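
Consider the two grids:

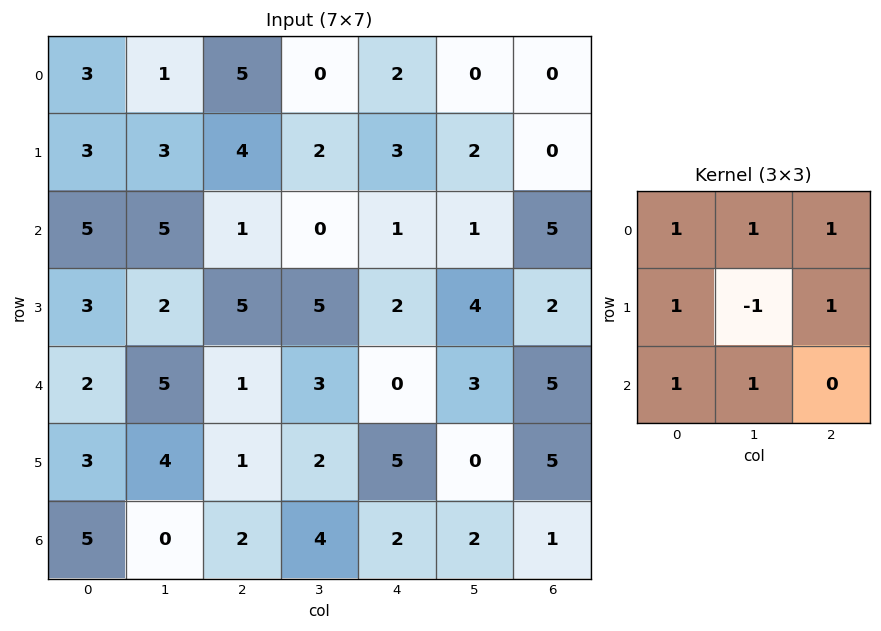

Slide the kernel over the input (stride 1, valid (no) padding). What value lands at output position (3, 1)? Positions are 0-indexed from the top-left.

The receptive field on the input at this output position is [2 5 5 / 5 1 3 / 4 1 2]. Elementwise product with the kernel and sum: 2·1 + 5·1 + 5·1 + 5·1 + 1·-1 + 3·1 + 4·1 + 1·1.

24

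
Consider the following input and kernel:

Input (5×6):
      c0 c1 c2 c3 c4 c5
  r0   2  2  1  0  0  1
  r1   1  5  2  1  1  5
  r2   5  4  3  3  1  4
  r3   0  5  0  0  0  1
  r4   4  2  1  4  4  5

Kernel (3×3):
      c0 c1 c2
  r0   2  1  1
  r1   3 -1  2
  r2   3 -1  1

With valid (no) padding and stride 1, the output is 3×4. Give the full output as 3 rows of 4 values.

Output[0,0]: The receptive field on the input at this output position is [2 2 1 / 1 5 2 / 5 4 3]. Elementwise product with the kernel and sum: 2·2 + 2·1 + 1·1 + 1·3 + 5·-1 + 2·2 + 5·3 + 4·-1 + 3·1.

23 32 16 25
21 43 14 25
23 38 13 26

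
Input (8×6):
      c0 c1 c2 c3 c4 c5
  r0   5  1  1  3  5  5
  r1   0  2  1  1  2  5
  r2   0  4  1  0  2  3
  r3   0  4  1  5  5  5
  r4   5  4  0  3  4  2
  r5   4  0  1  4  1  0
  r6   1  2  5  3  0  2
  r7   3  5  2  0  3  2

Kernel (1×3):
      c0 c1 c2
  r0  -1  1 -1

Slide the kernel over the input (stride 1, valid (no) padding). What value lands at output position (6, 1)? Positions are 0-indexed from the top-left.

The receptive field on the input at this output position is [2 5 3]. Elementwise product with the kernel and sum: 2·-1 + 5·1 + 3·-1.

0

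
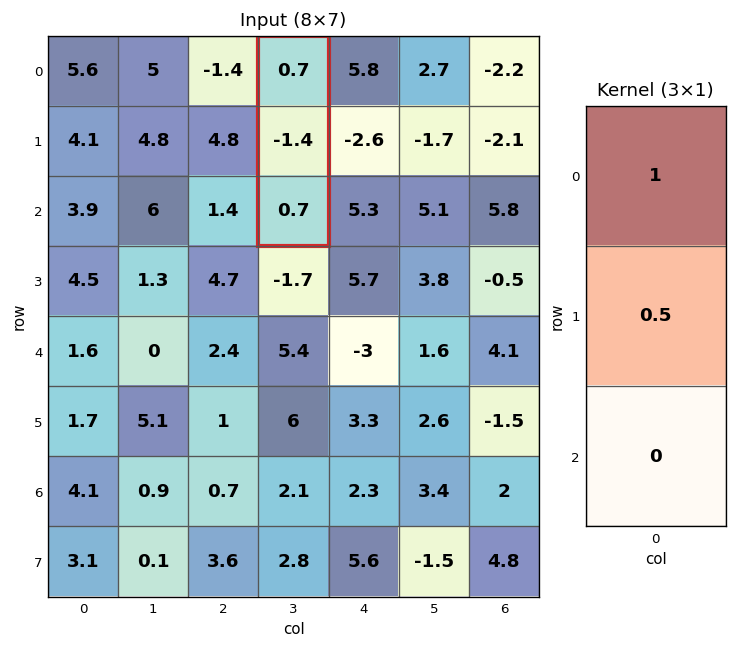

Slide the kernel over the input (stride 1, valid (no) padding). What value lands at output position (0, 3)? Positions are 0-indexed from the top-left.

The receptive field on the input at this output position is [0.7 / -1.4 / 0.7]. Elementwise product with the kernel and sum: 0.7·1 + -1.4·0.5.

0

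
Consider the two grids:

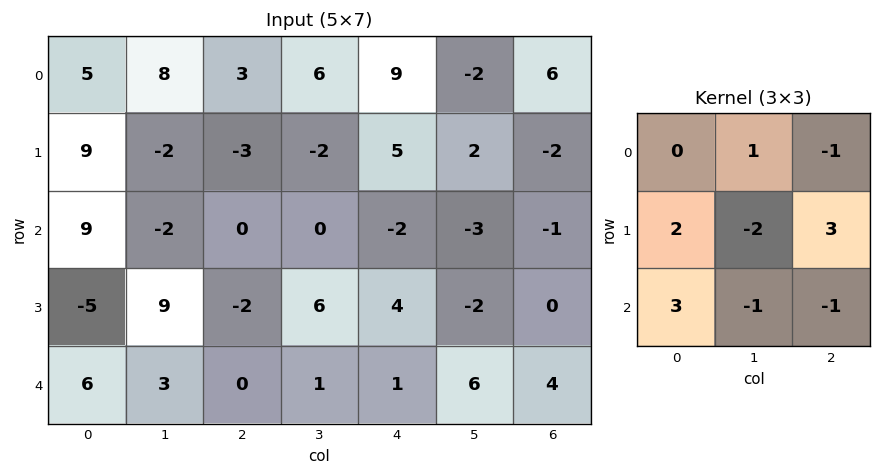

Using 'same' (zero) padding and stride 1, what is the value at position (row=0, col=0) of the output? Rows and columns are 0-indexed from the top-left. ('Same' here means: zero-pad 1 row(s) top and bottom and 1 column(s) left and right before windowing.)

7

The receptive field on the zero-padded input at this output position is [0 0 0 / 0 5 8 / 0 9 -2]. Elementwise product with the kernel and sum: 0·1 + 0·-1 + 0·2 + 5·-2 + 8·3 + 0·3 + 9·-1 + -2·-1.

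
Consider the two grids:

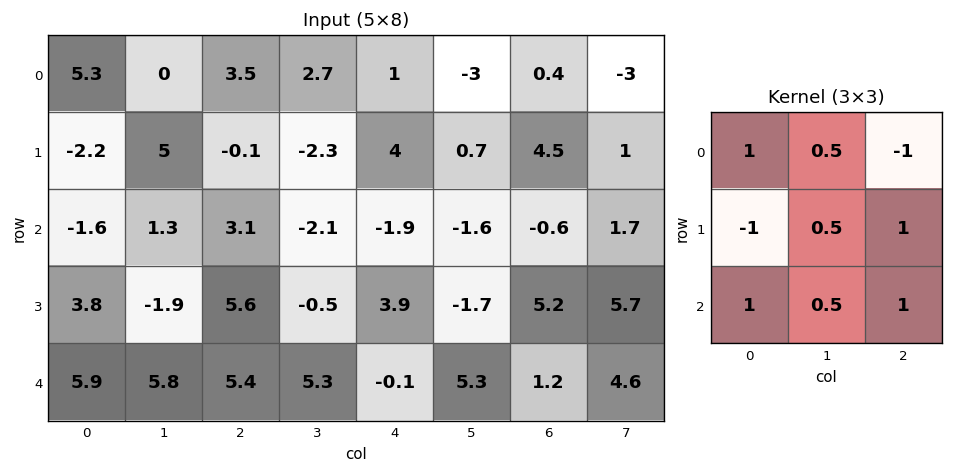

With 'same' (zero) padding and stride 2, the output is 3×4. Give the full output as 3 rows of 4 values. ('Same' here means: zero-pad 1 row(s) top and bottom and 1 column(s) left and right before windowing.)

6.55 7.1 -4.8 4.15
-5.6 5.8 -1.7 11.55
12.55 3.6 3.1 -4.9

Output[0,0]: The receptive field on the zero-padded input at this output position is [0 0 0 / 0 5.3 0 / 0 -2.2 5]. Elementwise product with the kernel and sum: 0·1 + 0·0.5 + 0·-1 + 0·-1 + 5.3·0.5 + 0·1 + 0·1 + -2.2·0.5 + 5·1.
Output[0,1]: The receptive field on the zero-padded input at this output position is [0 0 0 / 0 3.5 2.7 / 5 -0.1 -2.3]. Elementwise product with the kernel and sum: 0·1 + 0·0.5 + 0·-1 + 0·-1 + 3.5·0.5 + 2.7·1 + 5·1 + -0.1·0.5 + -2.3·1.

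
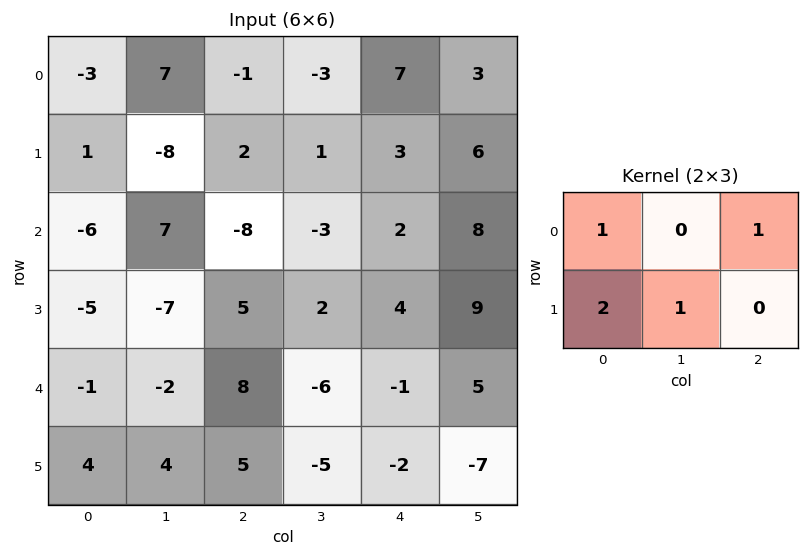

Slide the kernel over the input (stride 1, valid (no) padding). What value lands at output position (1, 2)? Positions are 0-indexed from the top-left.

The receptive field on the input at this output position is [2 1 3 / -8 -3 2]. Elementwise product with the kernel and sum: 2·1 + 3·1 + -8·2 + -3·1.

-14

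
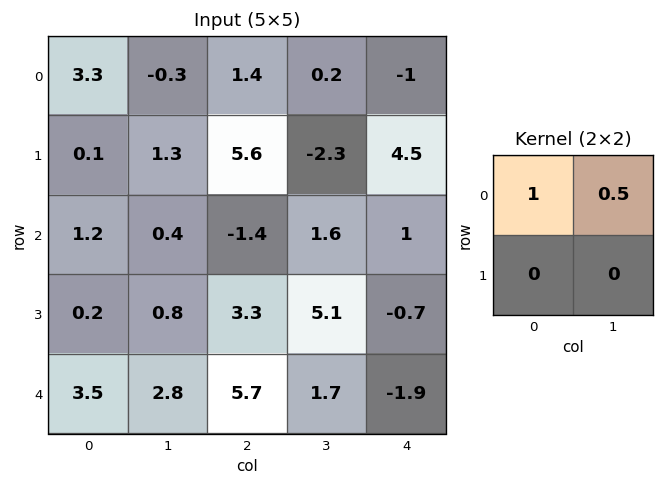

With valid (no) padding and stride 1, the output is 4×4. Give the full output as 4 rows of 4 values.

3.15 0.4 1.5 -0.3
0.75 4.1 4.45 -0.05
1.4 -0.3 -0.6 2.1
0.6 2.45 5.85 4.75

Output[0,0]: The receptive field on the input at this output position is [3.3 -0.3 / 0.1 1.3]. Elementwise product with the kernel and sum: 3.3·1 + -0.3·0.5.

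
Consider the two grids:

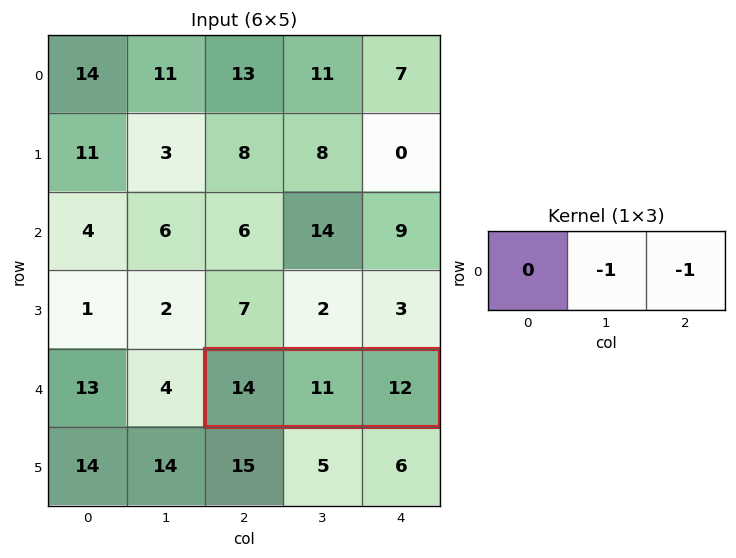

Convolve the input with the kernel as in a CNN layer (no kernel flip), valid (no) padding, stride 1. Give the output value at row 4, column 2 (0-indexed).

The receptive field on the input at this output position is [14 11 12]. Elementwise product with the kernel and sum: 11·-1 + 12·-1.

-23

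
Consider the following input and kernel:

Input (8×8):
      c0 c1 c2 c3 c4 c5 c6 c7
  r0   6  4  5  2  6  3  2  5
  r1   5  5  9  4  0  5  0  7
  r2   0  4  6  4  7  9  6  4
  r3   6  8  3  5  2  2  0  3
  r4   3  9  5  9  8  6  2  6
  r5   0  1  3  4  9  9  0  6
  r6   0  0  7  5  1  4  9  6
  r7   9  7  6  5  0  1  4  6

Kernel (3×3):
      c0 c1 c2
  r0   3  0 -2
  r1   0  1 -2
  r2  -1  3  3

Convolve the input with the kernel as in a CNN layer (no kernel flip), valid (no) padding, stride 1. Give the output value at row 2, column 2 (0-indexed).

The receptive field on the input at this output position is [6 4 7 / 3 5 2 / 5 9 8]. Elementwise product with the kernel and sum: 6·3 + 7·-2 + 5·1 + 2·-2 + 5·-1 + 9·3 + 8·3.

51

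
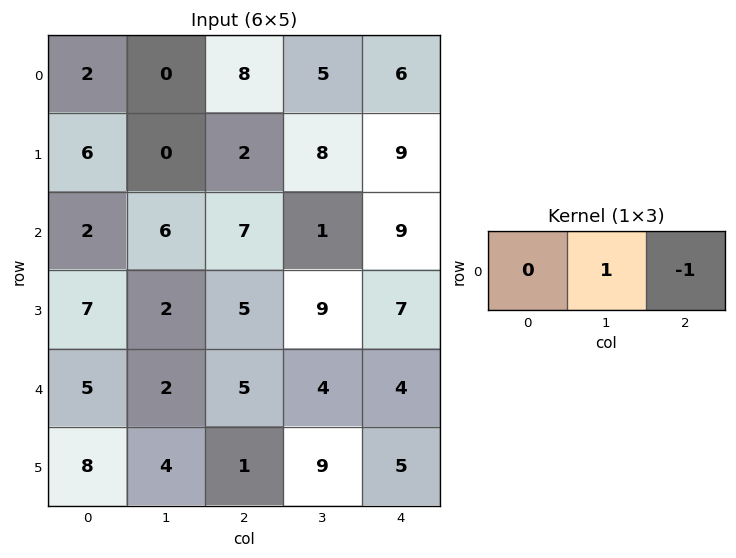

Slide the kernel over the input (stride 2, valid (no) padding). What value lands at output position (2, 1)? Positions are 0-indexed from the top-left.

The receptive field on the input at this output position is [5 4 4]. Elementwise product with the kernel and sum: 4·1 + 4·-1.

0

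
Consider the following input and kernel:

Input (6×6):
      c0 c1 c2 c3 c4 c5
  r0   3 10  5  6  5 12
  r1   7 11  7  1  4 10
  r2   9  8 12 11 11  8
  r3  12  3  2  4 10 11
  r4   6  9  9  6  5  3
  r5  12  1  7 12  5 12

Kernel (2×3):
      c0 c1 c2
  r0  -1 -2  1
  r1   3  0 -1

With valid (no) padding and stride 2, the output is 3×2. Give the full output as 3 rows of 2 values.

Output[0,0]: The receptive field on the input at this output position is [3 10 5 / 7 11 7]. Elementwise product with the kernel and sum: 3·-1 + 10·-2 + 5·1 + 7·3 + 7·-1.

-4 5
21 -27
14 0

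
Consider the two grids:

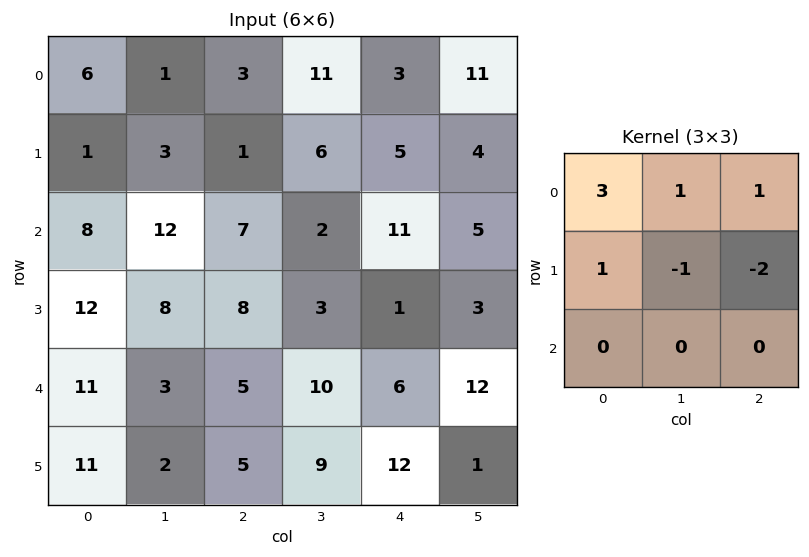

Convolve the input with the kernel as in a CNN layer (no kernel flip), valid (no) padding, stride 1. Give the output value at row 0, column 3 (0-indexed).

40

The receptive field on the input at this output position is [11 3 11 / 6 5 4 / 2 11 5]. Elementwise product with the kernel and sum: 11·3 + 3·1 + 11·1 + 6·1 + 5·-1 + 4·-2.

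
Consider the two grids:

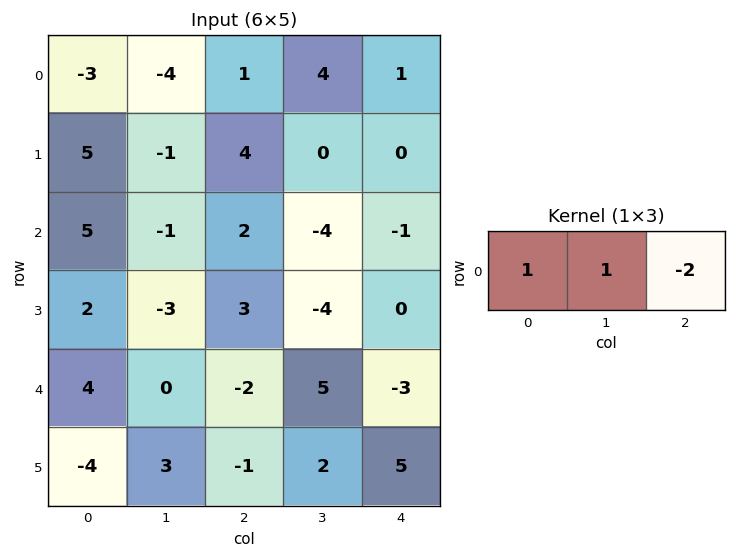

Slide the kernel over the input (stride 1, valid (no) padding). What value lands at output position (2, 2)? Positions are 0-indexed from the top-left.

The receptive field on the input at this output position is [2 -4 -1]. Elementwise product with the kernel and sum: 2·1 + -4·1 + -1·-2.

0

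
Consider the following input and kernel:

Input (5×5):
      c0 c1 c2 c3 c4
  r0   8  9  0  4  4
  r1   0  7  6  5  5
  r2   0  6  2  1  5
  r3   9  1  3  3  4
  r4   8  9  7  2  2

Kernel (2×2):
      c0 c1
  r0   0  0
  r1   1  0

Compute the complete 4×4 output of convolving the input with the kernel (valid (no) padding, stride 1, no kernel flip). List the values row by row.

Output[0,0]: The receptive field on the input at this output position is [8 9 / 0 7]. Elementwise product with the kernel and sum: 0·1.
Output[0,1]: The receptive field on the input at this output position is [9 0 / 7 6]. Elementwise product with the kernel and sum: 7·1.

0 7 6 5
0 6 2 1
9 1 3 3
8 9 7 2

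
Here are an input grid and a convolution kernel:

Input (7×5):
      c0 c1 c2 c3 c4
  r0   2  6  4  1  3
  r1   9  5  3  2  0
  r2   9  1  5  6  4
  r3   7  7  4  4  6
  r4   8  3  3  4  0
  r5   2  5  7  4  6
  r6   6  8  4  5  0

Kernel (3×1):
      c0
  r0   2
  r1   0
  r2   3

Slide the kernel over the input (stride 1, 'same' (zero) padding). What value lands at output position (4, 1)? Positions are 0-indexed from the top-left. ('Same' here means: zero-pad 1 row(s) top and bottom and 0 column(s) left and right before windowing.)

29

The receptive field on the zero-padded input at this output position is [7 / 3 / 5]. Elementwise product with the kernel and sum: 7·2 + 5·3.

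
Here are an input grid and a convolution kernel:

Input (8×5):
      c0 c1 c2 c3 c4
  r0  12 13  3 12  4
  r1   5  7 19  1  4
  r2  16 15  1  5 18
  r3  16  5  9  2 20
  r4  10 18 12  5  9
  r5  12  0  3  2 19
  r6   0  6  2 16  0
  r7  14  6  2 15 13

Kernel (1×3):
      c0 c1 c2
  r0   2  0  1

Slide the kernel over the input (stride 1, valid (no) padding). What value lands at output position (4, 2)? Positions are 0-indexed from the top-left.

The receptive field on the input at this output position is [12 5 9]. Elementwise product with the kernel and sum: 12·2 + 9·1.

33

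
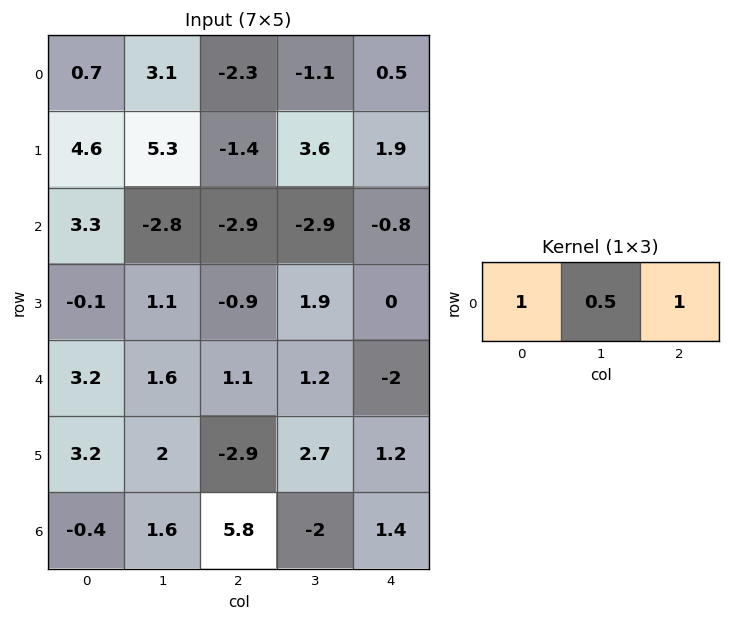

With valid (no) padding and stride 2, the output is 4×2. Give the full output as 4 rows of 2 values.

Output[0,0]: The receptive field on the input at this output position is [0.7 3.1 -2.3]. Elementwise product with the kernel and sum: 0.7·1 + 3.1·0.5 + -2.3·1.

-0.05 -2.35
-1 -5.15
5.1 -0.3
6.2 6.2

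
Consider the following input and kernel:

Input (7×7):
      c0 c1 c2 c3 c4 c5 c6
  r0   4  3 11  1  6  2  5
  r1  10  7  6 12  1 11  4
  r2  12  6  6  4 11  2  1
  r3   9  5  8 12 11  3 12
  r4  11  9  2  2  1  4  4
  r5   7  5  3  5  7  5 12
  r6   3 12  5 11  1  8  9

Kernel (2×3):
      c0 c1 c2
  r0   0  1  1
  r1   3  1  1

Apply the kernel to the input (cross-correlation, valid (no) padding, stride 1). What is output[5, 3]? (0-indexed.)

The receptive field on the input at this output position is [5 7 5 / 11 1 8]. Elementwise product with the kernel and sum: 7·1 + 5·1 + 11·3 + 1·1 + 8·1.

54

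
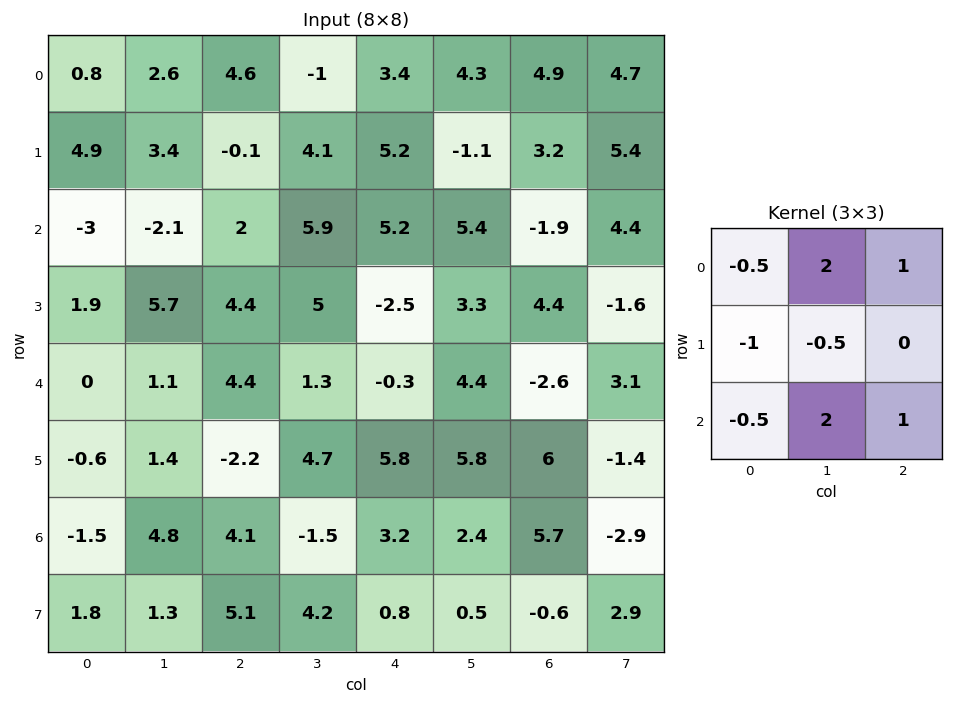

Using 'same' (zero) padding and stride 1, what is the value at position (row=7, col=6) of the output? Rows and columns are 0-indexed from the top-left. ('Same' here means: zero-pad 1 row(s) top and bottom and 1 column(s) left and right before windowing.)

7.1

The receptive field on the zero-padded input at this output position is [2.4 5.7 -2.9 / 0.5 -0.6 2.9 / 0 0 0]. Elementwise product with the kernel and sum: 2.4·-0.5 + 5.7·2 + -2.9·1 + 0.5·-1 + -0.6·-0.5 + 0·-0.5 + 0·2 + 0·1.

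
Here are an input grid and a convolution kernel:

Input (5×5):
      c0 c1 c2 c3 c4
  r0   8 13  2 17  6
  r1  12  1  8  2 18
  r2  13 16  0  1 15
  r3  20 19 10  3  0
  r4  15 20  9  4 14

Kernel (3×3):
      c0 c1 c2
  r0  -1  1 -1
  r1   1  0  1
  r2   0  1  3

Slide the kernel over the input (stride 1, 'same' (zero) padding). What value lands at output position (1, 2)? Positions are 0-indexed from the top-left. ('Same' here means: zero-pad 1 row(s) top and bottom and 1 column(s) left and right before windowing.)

The receptive field on the zero-padded input at this output position is [13 2 17 / 1 8 2 / 16 0 1]. Elementwise product with the kernel and sum: 13·-1 + 2·1 + 17·-1 + 1·1 + 2·1 + 0·1 + 1·3.

-22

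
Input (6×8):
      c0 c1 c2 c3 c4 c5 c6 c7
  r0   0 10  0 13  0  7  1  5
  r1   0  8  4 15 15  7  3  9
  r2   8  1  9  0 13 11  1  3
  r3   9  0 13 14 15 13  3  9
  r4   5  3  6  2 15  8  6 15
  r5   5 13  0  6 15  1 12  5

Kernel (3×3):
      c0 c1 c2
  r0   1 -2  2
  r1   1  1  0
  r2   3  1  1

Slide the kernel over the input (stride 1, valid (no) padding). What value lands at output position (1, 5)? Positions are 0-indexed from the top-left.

82

The receptive field on the input at this output position is [7 3 9 / 11 1 3 / 13 3 9]. Elementwise product with the kernel and sum: 7·1 + 3·-2 + 9·2 + 11·1 + 1·1 + 13·3 + 3·1 + 9·1.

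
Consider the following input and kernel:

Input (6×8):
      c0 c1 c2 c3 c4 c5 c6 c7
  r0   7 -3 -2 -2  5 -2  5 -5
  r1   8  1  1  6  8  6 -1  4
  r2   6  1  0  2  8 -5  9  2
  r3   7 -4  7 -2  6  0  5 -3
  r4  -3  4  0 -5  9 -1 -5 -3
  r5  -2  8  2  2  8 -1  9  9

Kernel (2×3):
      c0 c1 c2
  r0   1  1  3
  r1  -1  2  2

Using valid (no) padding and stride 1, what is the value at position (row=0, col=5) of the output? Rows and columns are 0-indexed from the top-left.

-12

The receptive field on the input at this output position is [-2 5 -5 / 6 -1 4]. Elementwise product with the kernel and sum: -2·1 + 5·1 + -5·3 + 6·-1 + -1·2 + 4·2.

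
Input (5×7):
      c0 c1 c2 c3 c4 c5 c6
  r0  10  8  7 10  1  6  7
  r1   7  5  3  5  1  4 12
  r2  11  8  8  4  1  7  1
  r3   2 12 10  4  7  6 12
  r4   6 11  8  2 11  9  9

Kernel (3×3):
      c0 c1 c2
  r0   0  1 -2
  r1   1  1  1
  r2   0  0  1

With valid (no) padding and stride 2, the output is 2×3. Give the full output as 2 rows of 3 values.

Output[0,0]: The receptive field on the input at this output position is [10 8 7 / 7 5 3 / 11 8 8]. Elementwise product with the kernel and sum: 8·1 + 7·-2 + 7·1 + 5·1 + 3·1 + 8·1.

17 18 10
24 34 39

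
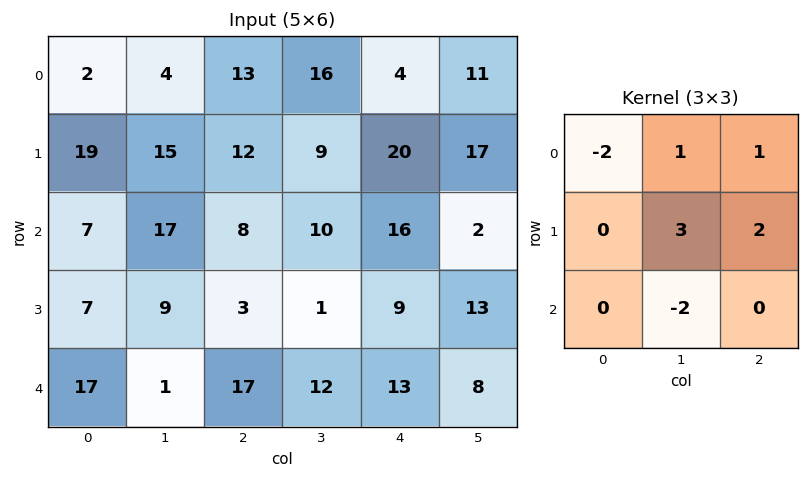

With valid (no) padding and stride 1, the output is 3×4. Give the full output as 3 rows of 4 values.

Output[0,0]: The receptive field on the input at this output position is [2 4 13 / 19 15 12 / 7 17 8]. Elementwise product with the kernel and sum: 2·-2 + 4·1 + 13·1 + 15·3 + 12·2 + 17·-2.

48 59 41 45
38 29 65 53
42 -39 7 25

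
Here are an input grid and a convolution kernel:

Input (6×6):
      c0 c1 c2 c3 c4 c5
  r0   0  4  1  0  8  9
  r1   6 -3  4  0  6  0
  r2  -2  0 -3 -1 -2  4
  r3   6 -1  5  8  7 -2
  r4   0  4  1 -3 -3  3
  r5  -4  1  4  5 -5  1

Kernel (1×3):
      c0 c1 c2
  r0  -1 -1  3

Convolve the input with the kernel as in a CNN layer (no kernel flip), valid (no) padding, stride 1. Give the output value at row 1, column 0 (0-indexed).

The receptive field on the input at this output position is [6 -3 4]. Elementwise product with the kernel and sum: 6·-1 + -3·-1 + 4·3.

9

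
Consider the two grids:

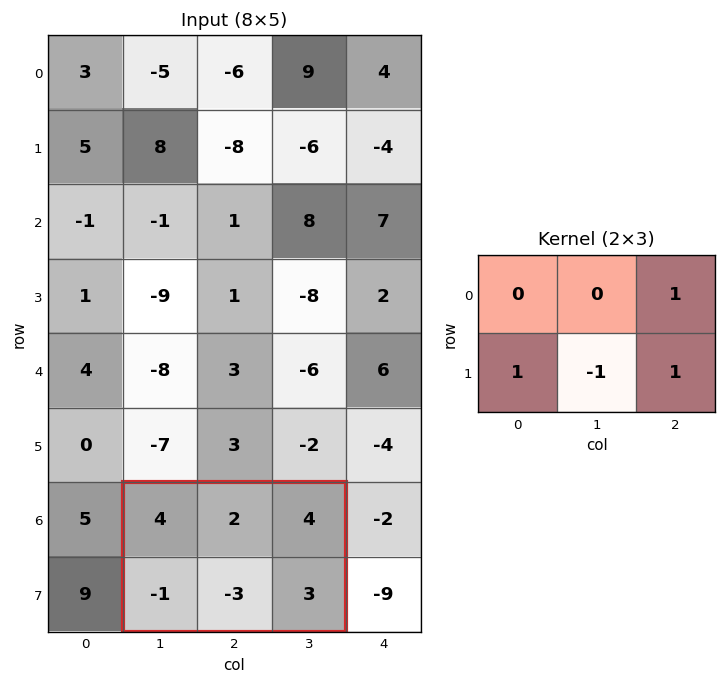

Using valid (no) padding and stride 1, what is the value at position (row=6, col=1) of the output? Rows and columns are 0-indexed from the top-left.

9

The receptive field on the input at this output position is [4 2 4 / -1 -3 3]. Elementwise product with the kernel and sum: 4·1 + -1·1 + -3·-1 + 3·1.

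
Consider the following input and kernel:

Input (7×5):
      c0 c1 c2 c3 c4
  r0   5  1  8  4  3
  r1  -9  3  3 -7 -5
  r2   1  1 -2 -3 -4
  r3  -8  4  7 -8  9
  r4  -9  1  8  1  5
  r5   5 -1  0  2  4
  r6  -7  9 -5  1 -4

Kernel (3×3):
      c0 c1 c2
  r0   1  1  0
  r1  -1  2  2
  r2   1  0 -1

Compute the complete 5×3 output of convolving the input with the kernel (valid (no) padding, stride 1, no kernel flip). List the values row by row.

30 2 -13
-24 7 -18
15 -7 -7
28 25 -1
-17 22 20

Output[0,0]: The receptive field on the input at this output position is [5 1 8 / -9 3 3 / 1 1 -2]. Elementwise product with the kernel and sum: 5·1 + 1·1 + -9·-1 + 3·2 + 3·2 + 1·1 + -2·-1.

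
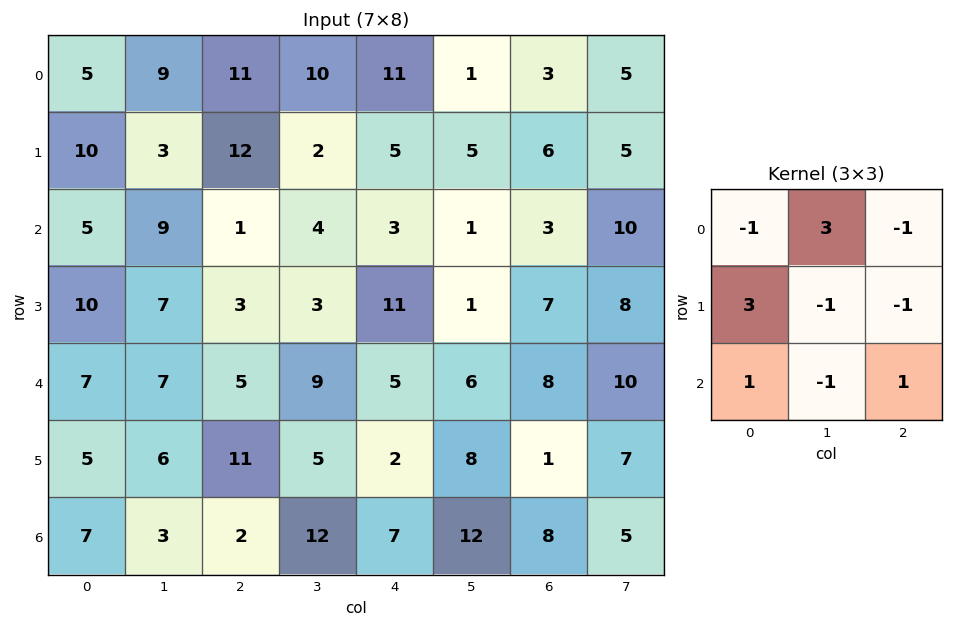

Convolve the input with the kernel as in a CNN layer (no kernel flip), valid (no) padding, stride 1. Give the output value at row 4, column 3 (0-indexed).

22

The receptive field on the input at this output position is [9 5 6 / 5 2 8 / 12 7 12]. Elementwise product with the kernel and sum: 9·-1 + 5·3 + 6·-1 + 5·3 + 2·-1 + 8·-1 + 12·1 + 7·-1 + 12·1.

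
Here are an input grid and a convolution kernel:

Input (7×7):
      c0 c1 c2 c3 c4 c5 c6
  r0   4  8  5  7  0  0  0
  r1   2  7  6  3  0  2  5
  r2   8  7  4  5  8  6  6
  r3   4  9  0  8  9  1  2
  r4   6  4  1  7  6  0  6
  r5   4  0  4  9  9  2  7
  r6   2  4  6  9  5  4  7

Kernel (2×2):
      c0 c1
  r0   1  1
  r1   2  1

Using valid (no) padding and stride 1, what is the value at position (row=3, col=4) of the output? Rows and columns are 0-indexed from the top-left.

22

The receptive field on the input at this output position is [9 1 / 6 0]. Elementwise product with the kernel and sum: 9·1 + 1·1 + 6·2 + 0·1.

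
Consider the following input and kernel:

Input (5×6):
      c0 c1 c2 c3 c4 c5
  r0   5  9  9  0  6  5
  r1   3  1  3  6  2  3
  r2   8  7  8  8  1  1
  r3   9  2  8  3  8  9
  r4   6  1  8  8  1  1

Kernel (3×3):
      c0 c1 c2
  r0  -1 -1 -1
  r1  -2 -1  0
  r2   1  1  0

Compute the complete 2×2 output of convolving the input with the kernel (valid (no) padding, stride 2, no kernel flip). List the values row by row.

-15 -11
-36 -20

Output[0,0]: The receptive field on the input at this output position is [5 9 9 / 3 1 3 / 8 7 8]. Elementwise product with the kernel and sum: 5·-1 + 9·-1 + 9·-1 + 3·-2 + 1·-1 + 8·1 + 7·1.
Output[0,1]: The receptive field on the input at this output position is [9 0 6 / 3 6 2 / 8 8 1]. Elementwise product with the kernel and sum: 9·-1 + 0·-1 + 6·-1 + 3·-2 + 6·-1 + 8·1 + 8·1.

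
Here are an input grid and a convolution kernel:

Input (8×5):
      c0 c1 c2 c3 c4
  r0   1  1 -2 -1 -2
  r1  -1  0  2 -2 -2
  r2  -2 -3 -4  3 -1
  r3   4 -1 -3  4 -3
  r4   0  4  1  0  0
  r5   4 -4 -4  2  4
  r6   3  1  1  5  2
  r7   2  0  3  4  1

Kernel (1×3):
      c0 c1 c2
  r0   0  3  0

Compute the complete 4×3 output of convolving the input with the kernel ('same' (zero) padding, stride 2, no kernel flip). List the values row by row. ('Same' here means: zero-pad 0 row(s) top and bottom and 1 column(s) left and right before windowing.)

3 -6 -6
-6 -12 -3
0 3 0
9 3 6

Output[0,0]: The receptive field on the zero-padded input at this output position is [0 1 1]. Elementwise product with the kernel and sum: 1·3.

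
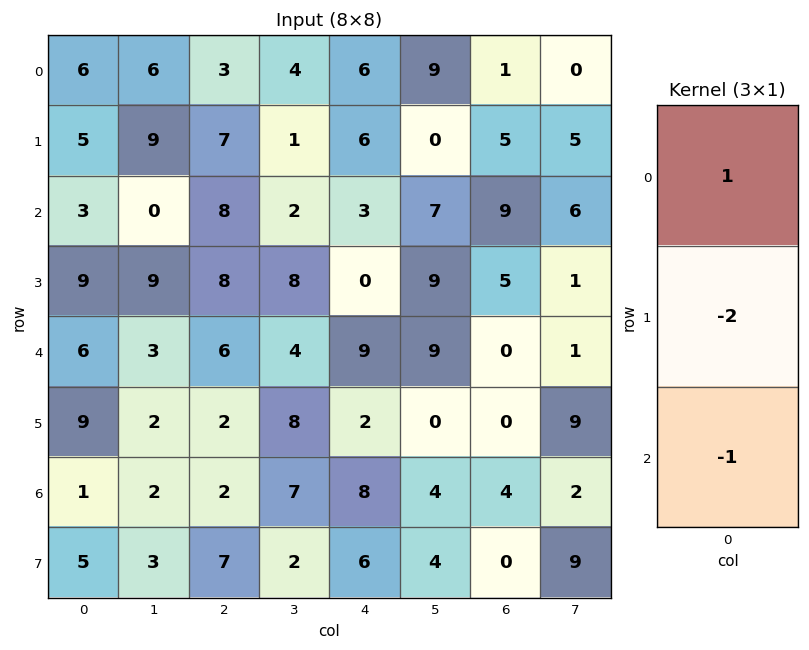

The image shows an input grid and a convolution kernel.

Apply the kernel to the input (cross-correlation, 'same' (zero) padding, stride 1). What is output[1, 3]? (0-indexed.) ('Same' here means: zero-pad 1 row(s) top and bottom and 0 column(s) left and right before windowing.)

The receptive field on the zero-padded input at this output position is [4 / 1 / 2]. Elementwise product with the kernel and sum: 4·1 + 1·-2 + 2·-1.

0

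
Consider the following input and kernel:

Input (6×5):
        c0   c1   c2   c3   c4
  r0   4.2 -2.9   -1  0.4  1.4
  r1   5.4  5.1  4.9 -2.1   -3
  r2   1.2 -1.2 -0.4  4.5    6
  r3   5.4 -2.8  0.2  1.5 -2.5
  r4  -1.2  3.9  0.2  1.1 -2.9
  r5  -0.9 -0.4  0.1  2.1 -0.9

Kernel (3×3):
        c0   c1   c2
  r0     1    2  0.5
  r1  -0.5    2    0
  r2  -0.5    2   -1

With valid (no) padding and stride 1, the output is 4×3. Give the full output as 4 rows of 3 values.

Output[0,0]: The receptive field on the input at this output position is [4.2 -2.9 -1 / 5.4 5.1 4.9 / 1.2 -1.2 -0.4]. Elementwise product with the kernel and sum: 4.2·1 + -2.9·2 + -1·0.5 + 5.4·-0.5 + 5.1·2 + 1.2·-0.5 + -1.2·2 + -0.4·-1.

2.8 -2.15 -2.95
6.55 13.95 13.8
-1.5 -0.6 19.5
7.85 -4.9 9.1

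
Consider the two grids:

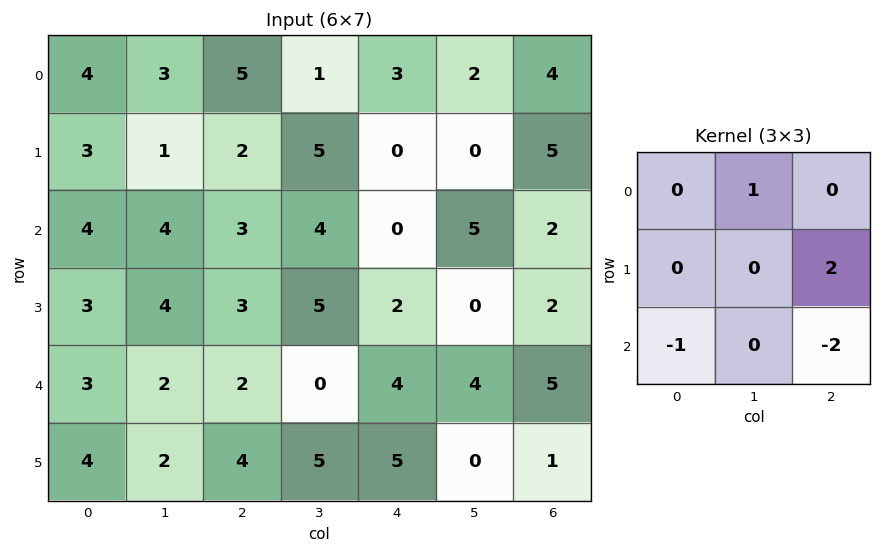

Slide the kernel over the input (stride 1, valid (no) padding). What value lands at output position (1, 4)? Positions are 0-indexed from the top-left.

The receptive field on the input at this output position is [0 0 5 / 0 5 2 / 2 0 2]. Elementwise product with the kernel and sum: 0·1 + 2·2 + 2·-1 + 2·-2.

-2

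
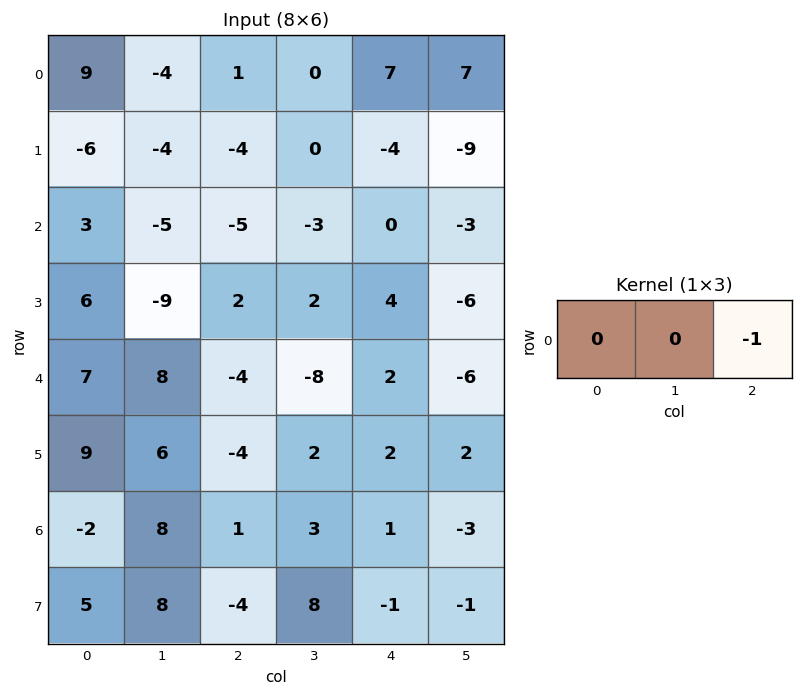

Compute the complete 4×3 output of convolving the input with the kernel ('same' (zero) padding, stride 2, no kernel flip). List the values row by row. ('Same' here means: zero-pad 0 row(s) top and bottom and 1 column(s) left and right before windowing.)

4 0 -7
5 3 3
-8 8 6
-8 -3 3

Output[0,0]: The receptive field on the zero-padded input at this output position is [0 9 -4]. Elementwise product with the kernel and sum: -4·-1.
Output[0,1]: The receptive field on the zero-padded input at this output position is [-4 1 0]. Elementwise product with the kernel and sum: 0·-1.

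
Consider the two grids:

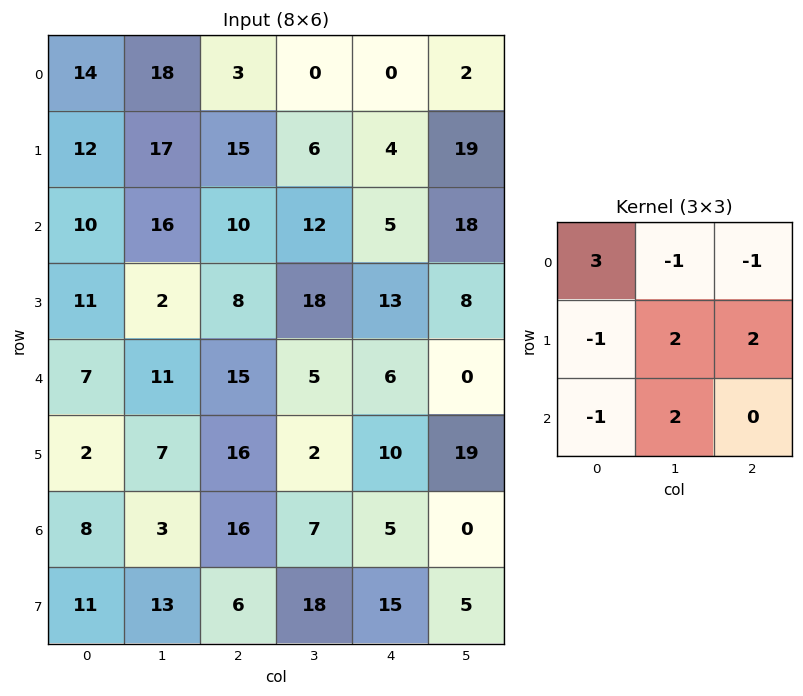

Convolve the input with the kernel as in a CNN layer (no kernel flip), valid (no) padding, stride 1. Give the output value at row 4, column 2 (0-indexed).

The receptive field on the input at this output position is [15 5 6 / 16 2 10 / 16 7 5]. Elementwise product with the kernel and sum: 15·3 + 5·-1 + 6·-1 + 16·-1 + 2·2 + 10·2 + 16·-1 + 7·2.

40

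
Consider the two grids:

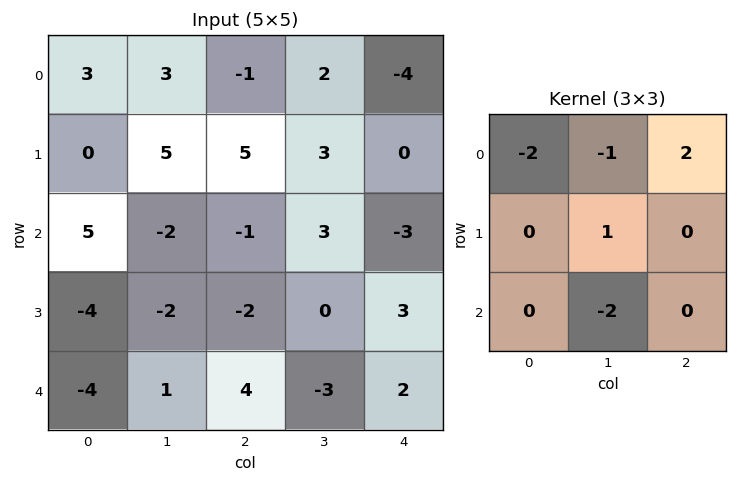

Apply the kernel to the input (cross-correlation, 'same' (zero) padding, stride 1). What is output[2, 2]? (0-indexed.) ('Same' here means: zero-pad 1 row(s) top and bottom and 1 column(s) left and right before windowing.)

-6

The receptive field on the zero-padded input at this output position is [5 5 3 / -2 -1 3 / -2 -2 0]. Elementwise product with the kernel and sum: 5·-2 + 5·-1 + 3·2 + -1·1 + -2·-2.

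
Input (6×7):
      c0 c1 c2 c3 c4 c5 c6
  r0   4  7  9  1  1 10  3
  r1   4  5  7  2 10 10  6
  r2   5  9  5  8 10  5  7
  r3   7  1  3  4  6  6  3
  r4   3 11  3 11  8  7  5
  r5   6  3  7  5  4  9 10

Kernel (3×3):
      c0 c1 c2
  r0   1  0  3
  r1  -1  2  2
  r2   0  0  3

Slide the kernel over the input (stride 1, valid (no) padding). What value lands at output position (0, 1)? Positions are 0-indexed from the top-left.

The receptive field on the input at this output position is [7 9 1 / 5 7 2 / 9 5 8]. Elementwise product with the kernel and sum: 7·1 + 1·3 + 5·-1 + 7·2 + 2·2 + 8·3.

47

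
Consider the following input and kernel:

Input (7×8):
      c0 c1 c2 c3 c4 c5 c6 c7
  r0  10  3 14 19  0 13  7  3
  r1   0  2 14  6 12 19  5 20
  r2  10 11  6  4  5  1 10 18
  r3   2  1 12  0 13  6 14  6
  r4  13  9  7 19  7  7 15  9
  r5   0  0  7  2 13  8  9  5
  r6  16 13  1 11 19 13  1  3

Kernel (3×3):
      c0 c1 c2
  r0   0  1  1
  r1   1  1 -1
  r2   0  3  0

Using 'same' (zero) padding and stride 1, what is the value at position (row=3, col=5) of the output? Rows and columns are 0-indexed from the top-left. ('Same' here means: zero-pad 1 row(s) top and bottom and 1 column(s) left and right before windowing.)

The receptive field on the zero-padded input at this output position is [5 1 10 / 13 6 14 / 7 7 15]. Elementwise product with the kernel and sum: 1·1 + 10·1 + 13·1 + 6·1 + 14·-1 + 7·3.

37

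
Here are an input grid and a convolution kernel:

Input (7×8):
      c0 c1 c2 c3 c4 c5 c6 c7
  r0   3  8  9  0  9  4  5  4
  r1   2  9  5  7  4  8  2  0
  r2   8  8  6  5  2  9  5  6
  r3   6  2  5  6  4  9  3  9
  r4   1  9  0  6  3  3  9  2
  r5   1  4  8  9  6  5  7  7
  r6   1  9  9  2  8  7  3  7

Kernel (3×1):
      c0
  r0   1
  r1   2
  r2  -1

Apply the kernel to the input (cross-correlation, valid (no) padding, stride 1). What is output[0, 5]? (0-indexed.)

11

The receptive field on the input at this output position is [4 / 8 / 9]. Elementwise product with the kernel and sum: 4·1 + 8·2 + 9·-1.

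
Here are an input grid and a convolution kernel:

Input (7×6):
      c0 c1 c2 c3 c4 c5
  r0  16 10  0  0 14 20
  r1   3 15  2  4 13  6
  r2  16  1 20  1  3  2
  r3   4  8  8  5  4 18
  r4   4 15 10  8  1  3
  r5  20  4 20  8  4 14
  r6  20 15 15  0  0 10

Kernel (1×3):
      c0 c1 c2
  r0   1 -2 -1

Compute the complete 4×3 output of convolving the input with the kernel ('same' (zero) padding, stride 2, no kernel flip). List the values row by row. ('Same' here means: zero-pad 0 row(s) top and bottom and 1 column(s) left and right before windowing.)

Output[0,0]: The receptive field on the zero-padded input at this output position is [0 16 10]. Elementwise product with the kernel and sum: 0·1 + 16·-2 + 10·-1.

-42 10 -48
-33 -40 -7
-23 -13 3
-55 -15 -10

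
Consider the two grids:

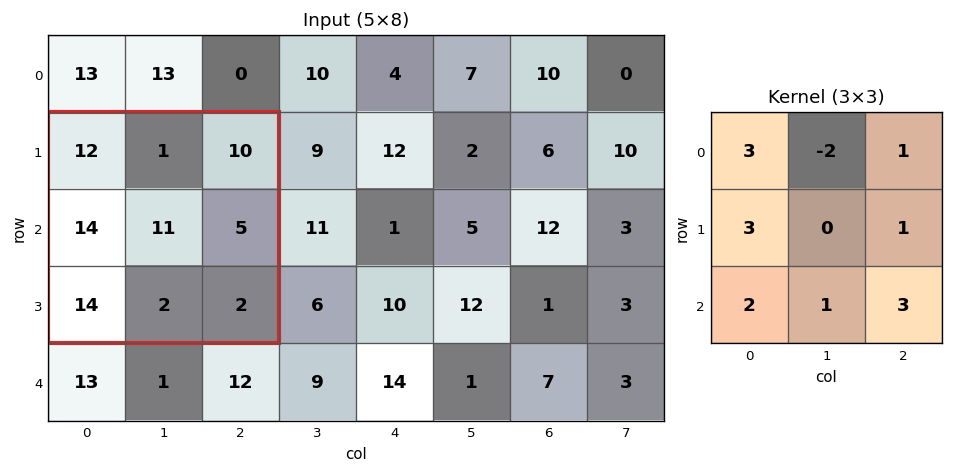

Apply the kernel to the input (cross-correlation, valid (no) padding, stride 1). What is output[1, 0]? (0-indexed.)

The receptive field on the input at this output position is [12 1 10 / 14 11 5 / 14 2 2]. Elementwise product with the kernel and sum: 12·3 + 1·-2 + 10·1 + 14·3 + 5·1 + 14·2 + 2·1 + 2·3.

127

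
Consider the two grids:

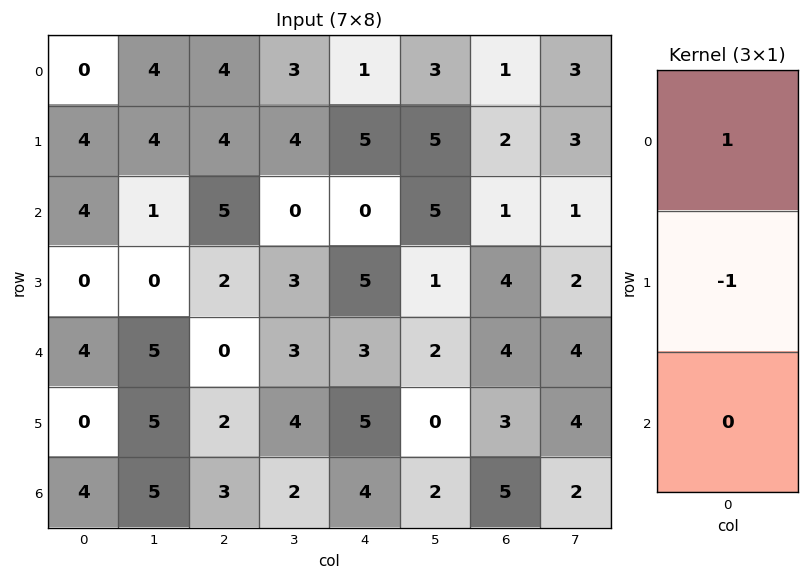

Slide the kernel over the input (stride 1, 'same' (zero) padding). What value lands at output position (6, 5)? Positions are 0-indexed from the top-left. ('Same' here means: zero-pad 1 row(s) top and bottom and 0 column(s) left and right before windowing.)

-2

The receptive field on the zero-padded input at this output position is [0 / 2 / 0]. Elementwise product with the kernel and sum: 0·1 + 2·-1.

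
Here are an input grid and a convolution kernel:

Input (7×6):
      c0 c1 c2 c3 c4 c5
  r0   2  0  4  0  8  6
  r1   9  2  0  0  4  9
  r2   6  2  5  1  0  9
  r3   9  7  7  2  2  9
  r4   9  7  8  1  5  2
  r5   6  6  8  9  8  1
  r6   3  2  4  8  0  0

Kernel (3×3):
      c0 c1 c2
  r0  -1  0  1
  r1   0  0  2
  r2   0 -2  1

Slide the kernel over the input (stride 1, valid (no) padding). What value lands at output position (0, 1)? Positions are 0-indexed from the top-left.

The receptive field on the input at this output position is [0 4 0 / 2 0 0 / 2 5 1]. Elementwise product with the kernel and sum: 0·-1 + 0·1 + 0·2 + 5·-2 + 1·1.

-9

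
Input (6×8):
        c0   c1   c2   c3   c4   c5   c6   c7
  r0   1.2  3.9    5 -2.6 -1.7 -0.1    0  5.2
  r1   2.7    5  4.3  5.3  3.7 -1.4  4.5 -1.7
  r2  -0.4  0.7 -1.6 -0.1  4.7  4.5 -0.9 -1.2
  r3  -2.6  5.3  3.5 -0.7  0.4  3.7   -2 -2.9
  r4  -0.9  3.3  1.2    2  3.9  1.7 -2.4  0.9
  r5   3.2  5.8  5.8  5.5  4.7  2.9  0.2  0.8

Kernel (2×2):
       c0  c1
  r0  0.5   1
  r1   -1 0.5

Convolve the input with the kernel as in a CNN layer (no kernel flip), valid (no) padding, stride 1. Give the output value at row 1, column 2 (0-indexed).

9

The receptive field on the input at this output position is [4.3 5.3 / -1.6 -0.1]. Elementwise product with the kernel and sum: 4.3·0.5 + 5.3·1 + -1.6·-1 + -0.1·0.5.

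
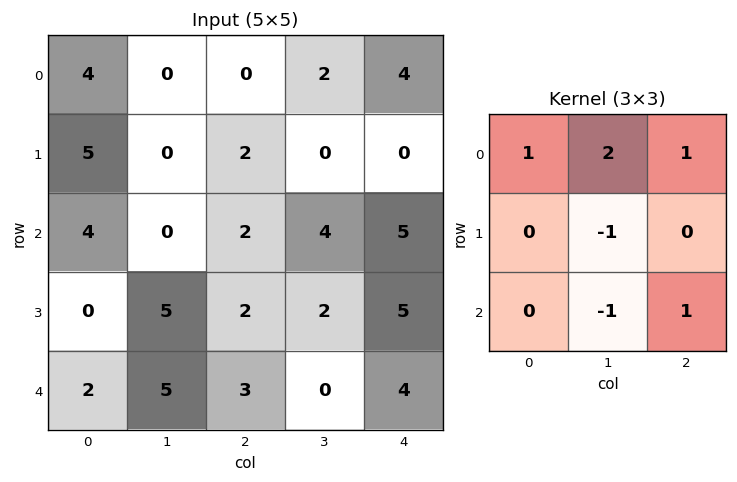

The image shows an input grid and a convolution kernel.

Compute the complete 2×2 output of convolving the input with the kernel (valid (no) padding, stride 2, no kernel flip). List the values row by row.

6 9
-1 17

Output[0,0]: The receptive field on the input at this output position is [4 0 0 / 5 0 2 / 4 0 2]. Elementwise product with the kernel and sum: 4·1 + 0·2 + 0·1 + 0·-1 + 0·-1 + 2·1.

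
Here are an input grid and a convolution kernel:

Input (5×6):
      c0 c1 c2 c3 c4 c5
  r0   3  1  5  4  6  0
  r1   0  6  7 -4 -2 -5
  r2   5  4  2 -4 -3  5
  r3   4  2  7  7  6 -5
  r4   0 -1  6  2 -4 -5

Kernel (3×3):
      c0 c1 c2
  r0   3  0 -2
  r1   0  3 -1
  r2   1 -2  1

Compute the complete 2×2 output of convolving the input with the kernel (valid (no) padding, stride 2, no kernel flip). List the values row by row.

Output[0,0]: The receptive field on the input at this output position is [3 1 5 / 0 6 7 / 5 4 2]. Elementwise product with the kernel and sum: 3·3 + 5·-2 + 6·3 + 7·-1 + 5·1 + 4·-2 + 2·1.
Output[0,1]: The receptive field on the input at this output position is [5 4 6 / 7 -4 -2 / 2 -4 -3]. Elementwise product with the kernel and sum: 5·3 + 6·-2 + -4·3 + -2·-1 + 2·1 + -4·-2 + -3·1.

9 0
18 25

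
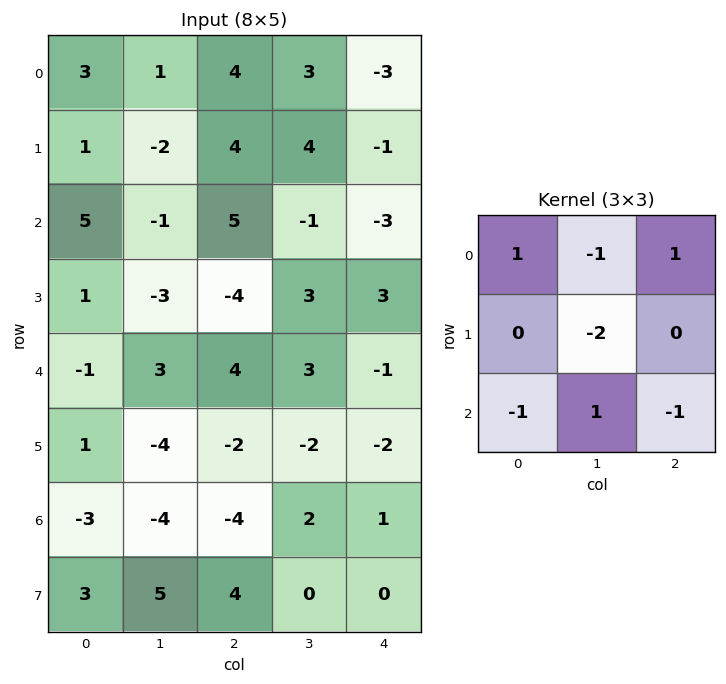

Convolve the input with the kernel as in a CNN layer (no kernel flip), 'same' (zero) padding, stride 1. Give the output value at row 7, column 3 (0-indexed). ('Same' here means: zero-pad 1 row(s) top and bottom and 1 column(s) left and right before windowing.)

-5

The receptive field on the zero-padded input at this output position is [-4 2 1 / 4 0 0 / 0 0 0]. Elementwise product with the kernel and sum: -4·1 + 2·-1 + 1·1 + 0·-2 + 0·-1 + 0·1 + 0·-1.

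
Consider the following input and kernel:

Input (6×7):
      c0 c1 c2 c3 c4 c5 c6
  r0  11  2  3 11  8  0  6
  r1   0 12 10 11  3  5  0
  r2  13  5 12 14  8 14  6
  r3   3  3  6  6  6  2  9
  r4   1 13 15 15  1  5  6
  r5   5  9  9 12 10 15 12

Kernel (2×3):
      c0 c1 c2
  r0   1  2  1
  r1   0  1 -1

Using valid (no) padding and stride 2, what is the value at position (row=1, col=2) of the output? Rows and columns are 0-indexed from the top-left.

35

The receptive field on the input at this output position is [8 14 6 / 6 2 9]. Elementwise product with the kernel and sum: 8·1 + 14·2 + 6·1 + 2·1 + 9·-1.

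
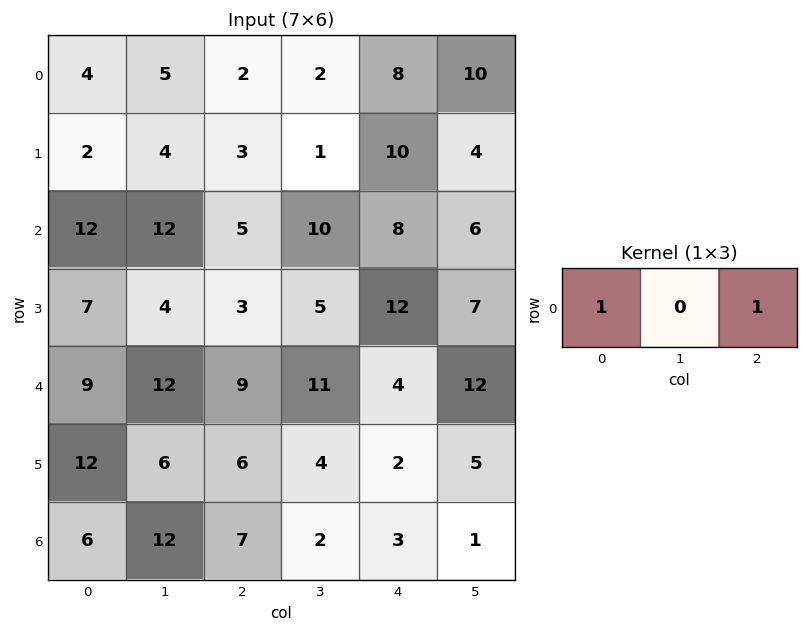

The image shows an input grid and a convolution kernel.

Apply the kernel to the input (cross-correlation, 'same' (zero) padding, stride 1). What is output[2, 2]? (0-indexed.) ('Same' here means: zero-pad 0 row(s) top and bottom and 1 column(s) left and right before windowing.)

22

The receptive field on the zero-padded input at this output position is [12 5 10]. Elementwise product with the kernel and sum: 12·1 + 10·1.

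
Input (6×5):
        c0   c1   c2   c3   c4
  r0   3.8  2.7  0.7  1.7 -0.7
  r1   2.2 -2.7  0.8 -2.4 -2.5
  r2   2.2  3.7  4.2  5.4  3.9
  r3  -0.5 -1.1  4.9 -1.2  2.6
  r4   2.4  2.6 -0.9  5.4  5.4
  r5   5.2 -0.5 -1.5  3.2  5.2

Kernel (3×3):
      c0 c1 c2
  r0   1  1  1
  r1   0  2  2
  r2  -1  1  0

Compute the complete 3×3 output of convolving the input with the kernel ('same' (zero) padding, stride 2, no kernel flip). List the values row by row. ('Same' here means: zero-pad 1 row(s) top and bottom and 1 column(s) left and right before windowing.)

Output[0,0]: The receptive field on the zero-padded input at this output position is [0 0 0 / 0 3.8 2.7 / 0 2.2 -2.7]. Elementwise product with the kernel and sum: 0·1 + 0·1 + 0·1 + 3.8·2 + 2.7·2 + 0·-1 + 2.2·1.
Output[0,1]: The receptive field on the zero-padded input at this output position is [0 0 0 / 2.7 0.7 1.7 / -2.7 0.8 -2.4]. Elementwise product with the kernel and sum: 0·1 + 0·1 + 0·1 + 0.7·2 + 1.7·2 + -2.7·-1 + 0.8·1.

15.2 8.3 -1.5
10.8 20.9 6.7
13.6 10.6 14.2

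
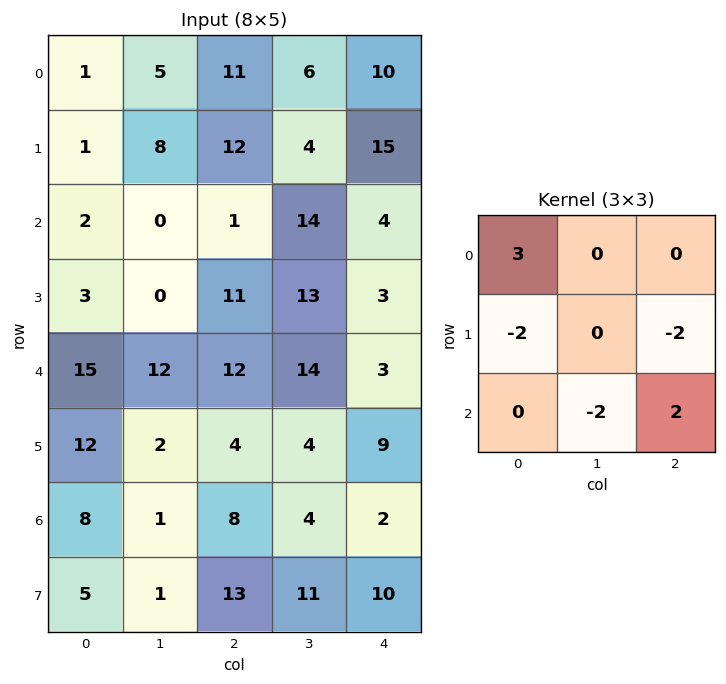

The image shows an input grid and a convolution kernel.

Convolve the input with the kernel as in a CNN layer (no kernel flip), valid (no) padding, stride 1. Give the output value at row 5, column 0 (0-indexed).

The receptive field on the input at this output position is [12 2 4 / 8 1 8 / 5 1 13]. Elementwise product with the kernel and sum: 12·3 + 8·-2 + 8·-2 + 1·-2 + 13·2.

28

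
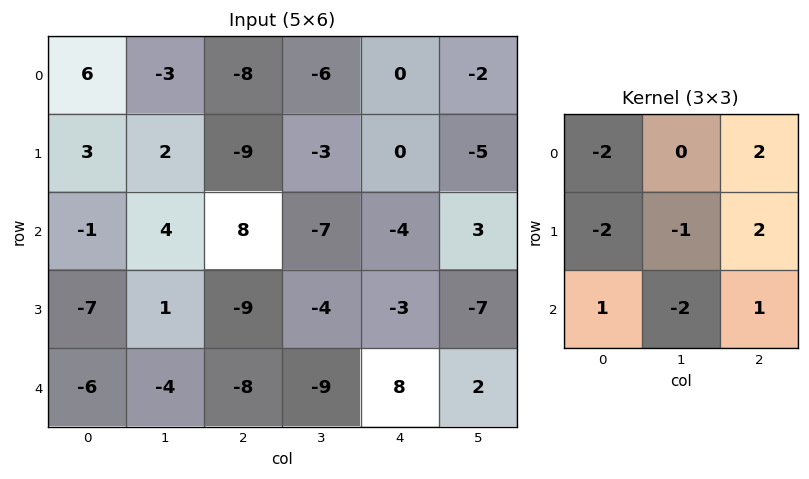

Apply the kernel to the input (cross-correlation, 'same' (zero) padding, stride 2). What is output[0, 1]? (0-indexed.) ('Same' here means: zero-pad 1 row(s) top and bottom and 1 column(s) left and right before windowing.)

The receptive field on the zero-padded input at this output position is [0 0 0 / -3 -8 -6 / 2 -9 -3]. Elementwise product with the kernel and sum: 0·-2 + 0·2 + -3·-2 + -8·-1 + -6·2 + 2·1 + -9·-2 + -3·1.

19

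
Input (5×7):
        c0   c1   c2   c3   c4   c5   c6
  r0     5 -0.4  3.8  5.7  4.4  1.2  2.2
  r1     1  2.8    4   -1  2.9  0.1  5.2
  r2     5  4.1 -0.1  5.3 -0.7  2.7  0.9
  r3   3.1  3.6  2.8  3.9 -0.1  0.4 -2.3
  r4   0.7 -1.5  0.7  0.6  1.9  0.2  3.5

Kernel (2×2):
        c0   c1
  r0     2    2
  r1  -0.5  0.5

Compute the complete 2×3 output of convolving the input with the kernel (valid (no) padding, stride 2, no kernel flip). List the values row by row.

10.1 16.5 9.8
18.45 10.95 4.25

Output[0,0]: The receptive field on the input at this output position is [5 -0.4 / 1 2.8]. Elementwise product with the kernel and sum: 5·2 + -0.4·2 + 1·-0.5 + 2.8·0.5.
Output[0,1]: The receptive field on the input at this output position is [3.8 5.7 / 4 -1]. Elementwise product with the kernel and sum: 3.8·2 + 5.7·2 + 4·-0.5 + -1·0.5.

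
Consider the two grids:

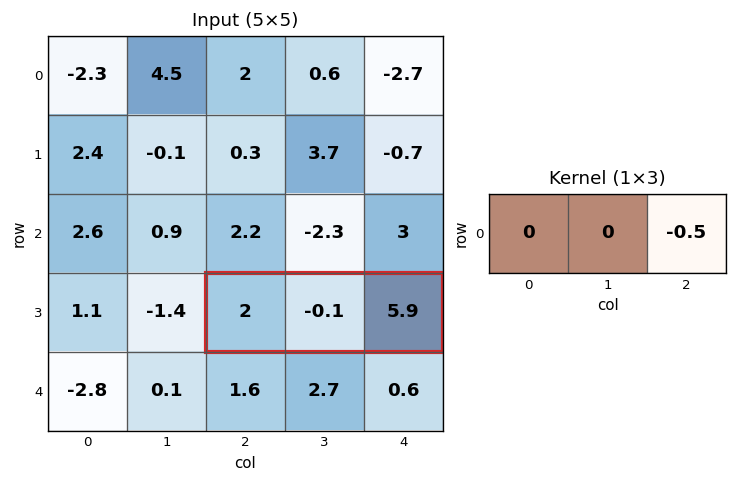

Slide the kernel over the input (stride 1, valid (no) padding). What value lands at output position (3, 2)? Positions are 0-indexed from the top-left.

-2.95

The receptive field on the input at this output position is [2 -0.1 5.9]. Elementwise product with the kernel and sum: 5.9·-0.5.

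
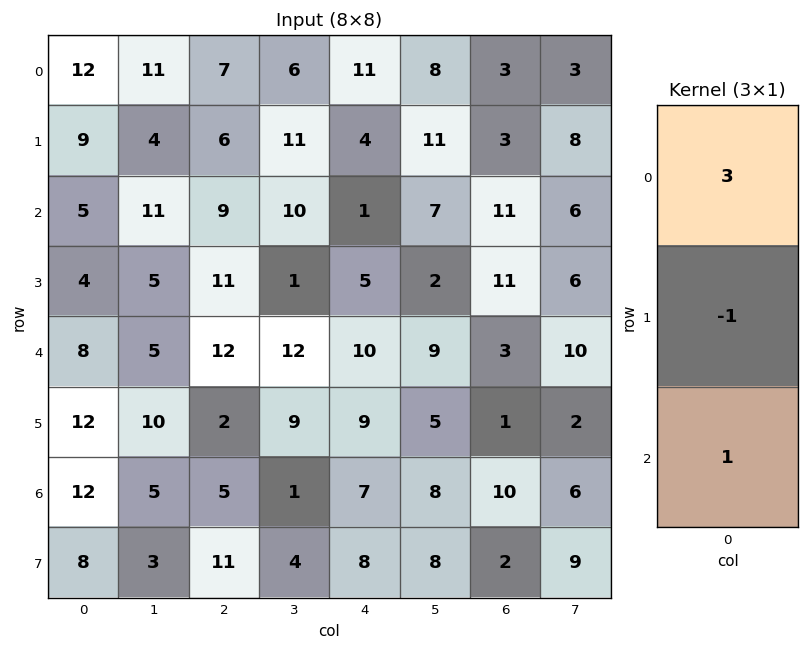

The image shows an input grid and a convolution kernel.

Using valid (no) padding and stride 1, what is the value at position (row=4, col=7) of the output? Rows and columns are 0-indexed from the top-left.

34

The receptive field on the input at this output position is [10 / 2 / 6]. Elementwise product with the kernel and sum: 10·3 + 2·-1 + 6·1.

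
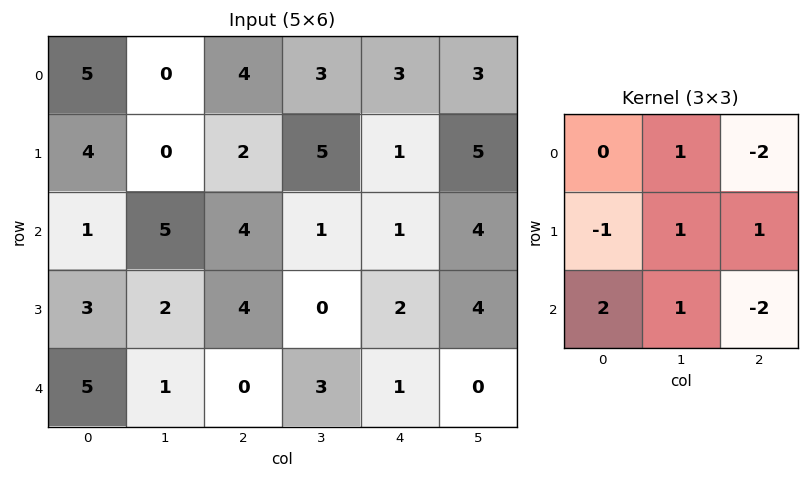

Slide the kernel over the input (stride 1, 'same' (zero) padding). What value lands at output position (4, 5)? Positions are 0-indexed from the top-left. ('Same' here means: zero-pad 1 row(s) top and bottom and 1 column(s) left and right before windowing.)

3

The receptive field on the zero-padded input at this output position is [2 4 0 / 1 0 0 / 0 0 0]. Elementwise product with the kernel and sum: 4·1 + 0·-2 + 1·-1 + 0·1 + 0·1 + 0·2 + 0·1 + 0·-2.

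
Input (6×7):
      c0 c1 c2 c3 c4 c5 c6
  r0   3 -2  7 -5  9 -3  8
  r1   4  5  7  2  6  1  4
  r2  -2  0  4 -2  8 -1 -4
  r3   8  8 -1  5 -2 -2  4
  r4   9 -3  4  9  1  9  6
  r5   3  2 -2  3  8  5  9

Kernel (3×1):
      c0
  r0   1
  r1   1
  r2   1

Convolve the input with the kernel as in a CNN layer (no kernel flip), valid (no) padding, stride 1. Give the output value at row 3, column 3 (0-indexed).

The receptive field on the input at this output position is [5 / 9 / 3]. Elementwise product with the kernel and sum: 5·1 + 9·1 + 3·1.

17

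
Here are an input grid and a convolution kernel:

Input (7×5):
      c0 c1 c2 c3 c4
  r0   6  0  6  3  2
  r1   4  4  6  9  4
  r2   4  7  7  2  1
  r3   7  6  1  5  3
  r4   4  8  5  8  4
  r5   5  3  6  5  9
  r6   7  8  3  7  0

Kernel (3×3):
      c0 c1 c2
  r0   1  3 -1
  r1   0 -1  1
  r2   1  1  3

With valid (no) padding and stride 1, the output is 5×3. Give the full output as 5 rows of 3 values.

34 38 20
26 30 43
40 67 35
47 31 47
50 46 39

Output[0,0]: The receptive field on the input at this output position is [6 0 6 / 4 4 6 / 4 7 7]. Elementwise product with the kernel and sum: 6·1 + 0·3 + 6·-1 + 4·-1 + 6·1 + 4·1 + 7·1 + 7·3.
Output[0,1]: The receptive field on the input at this output position is [0 6 3 / 4 6 9 / 7 7 2]. Elementwise product with the kernel and sum: 0·1 + 6·3 + 3·-1 + 6·-1 + 9·1 + 7·1 + 7·1 + 2·3.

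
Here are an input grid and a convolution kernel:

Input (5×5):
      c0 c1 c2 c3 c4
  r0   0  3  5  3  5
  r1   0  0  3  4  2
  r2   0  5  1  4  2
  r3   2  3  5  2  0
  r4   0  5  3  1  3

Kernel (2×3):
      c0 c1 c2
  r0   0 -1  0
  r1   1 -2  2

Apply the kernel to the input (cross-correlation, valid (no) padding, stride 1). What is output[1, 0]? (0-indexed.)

-8

The receptive field on the input at this output position is [0 0 3 / 0 5 1]. Elementwise product with the kernel and sum: 0·-1 + 0·1 + 5·-2 + 1·2.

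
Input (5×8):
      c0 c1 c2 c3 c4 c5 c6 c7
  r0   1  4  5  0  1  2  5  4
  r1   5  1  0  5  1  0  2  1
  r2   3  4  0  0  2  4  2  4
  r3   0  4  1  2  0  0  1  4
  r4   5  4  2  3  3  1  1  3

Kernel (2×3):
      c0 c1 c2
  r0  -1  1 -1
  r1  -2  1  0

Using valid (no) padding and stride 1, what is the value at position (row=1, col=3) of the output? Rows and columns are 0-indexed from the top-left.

-2

The receptive field on the input at this output position is [5 1 0 / 0 2 4]. Elementwise product with the kernel and sum: 5·-1 + 1·1 + 0·-1 + 0·-2 + 2·1.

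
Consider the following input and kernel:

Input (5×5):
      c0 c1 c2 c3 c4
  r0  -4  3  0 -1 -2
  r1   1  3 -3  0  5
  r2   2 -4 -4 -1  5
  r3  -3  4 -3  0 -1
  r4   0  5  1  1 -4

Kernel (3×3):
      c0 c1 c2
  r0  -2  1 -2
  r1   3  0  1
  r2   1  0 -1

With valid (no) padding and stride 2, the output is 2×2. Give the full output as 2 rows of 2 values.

Output[0,0]: The receptive field on the input at this output position is [-4 3 0 / 1 3 -3 / 2 -4 -4]. Elementwise product with the kernel and sum: -4·-2 + 3·1 + 0·-2 + 1·3 + -3·1 + 2·1 + -4·-1.

17 -10
-13 -8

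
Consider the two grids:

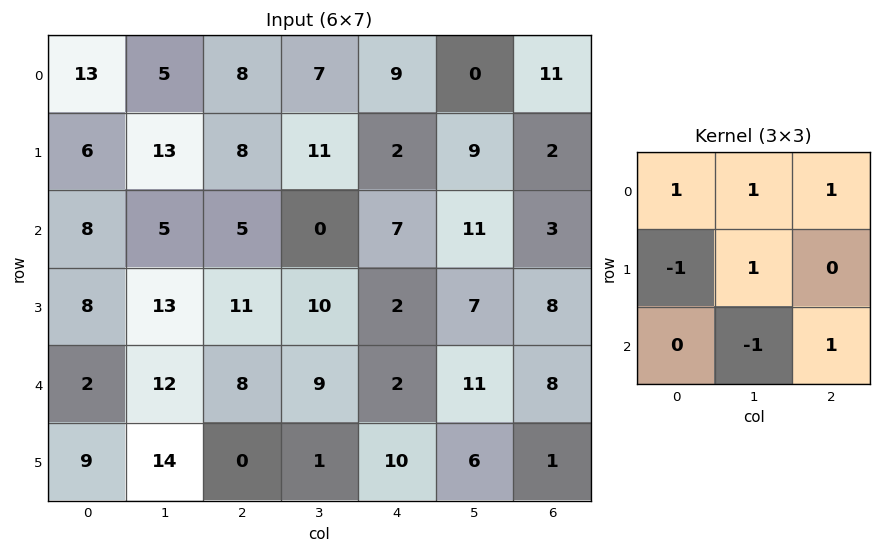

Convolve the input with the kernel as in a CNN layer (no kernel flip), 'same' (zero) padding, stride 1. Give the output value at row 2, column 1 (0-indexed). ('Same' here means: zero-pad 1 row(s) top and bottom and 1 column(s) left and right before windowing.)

22

The receptive field on the zero-padded input at this output position is [6 13 8 / 8 5 5 / 8 13 11]. Elementwise product with the kernel and sum: 6·1 + 13·1 + 8·1 + 8·-1 + 5·1 + 13·-1 + 11·1.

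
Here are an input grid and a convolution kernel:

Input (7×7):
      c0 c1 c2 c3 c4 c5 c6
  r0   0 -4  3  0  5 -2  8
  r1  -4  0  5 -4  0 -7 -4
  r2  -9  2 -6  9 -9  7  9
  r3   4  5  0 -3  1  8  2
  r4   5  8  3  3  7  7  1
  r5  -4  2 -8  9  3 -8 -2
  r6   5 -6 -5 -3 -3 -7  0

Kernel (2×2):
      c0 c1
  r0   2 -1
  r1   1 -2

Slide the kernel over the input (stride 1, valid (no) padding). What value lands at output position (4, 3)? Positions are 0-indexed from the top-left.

2

The receptive field on the input at this output position is [3 7 / 9 3]. Elementwise product with the kernel and sum: 3·2 + 7·-1 + 9·1 + 3·-2.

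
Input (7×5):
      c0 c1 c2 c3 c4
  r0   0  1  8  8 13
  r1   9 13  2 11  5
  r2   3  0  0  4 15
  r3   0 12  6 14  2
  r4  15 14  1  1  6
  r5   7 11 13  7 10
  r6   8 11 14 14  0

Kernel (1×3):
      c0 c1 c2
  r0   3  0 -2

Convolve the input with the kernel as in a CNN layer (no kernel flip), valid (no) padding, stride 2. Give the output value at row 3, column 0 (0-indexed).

-4

The receptive field on the input at this output position is [8 11 14]. Elementwise product with the kernel and sum: 8·3 + 14·-2.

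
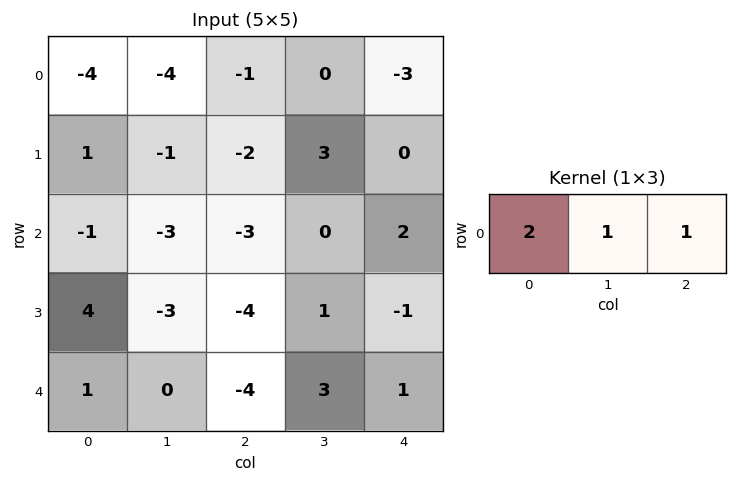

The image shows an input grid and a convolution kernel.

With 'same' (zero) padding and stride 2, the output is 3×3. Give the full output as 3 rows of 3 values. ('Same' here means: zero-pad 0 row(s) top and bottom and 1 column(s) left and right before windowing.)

-8 -9 -3
-4 -9 2
1 -1 7

Output[0,0]: The receptive field on the zero-padded input at this output position is [0 -4 -4]. Elementwise product with the kernel and sum: 0·2 + -4·1 + -4·1.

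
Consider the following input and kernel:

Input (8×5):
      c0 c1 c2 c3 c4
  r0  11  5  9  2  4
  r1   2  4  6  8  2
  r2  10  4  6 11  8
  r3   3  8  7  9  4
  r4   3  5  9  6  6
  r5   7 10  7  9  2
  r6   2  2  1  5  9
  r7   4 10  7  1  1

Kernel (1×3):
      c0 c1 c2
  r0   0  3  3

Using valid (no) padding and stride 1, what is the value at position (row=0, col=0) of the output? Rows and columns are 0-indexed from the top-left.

42

The receptive field on the input at this output position is [11 5 9]. Elementwise product with the kernel and sum: 5·3 + 9·3.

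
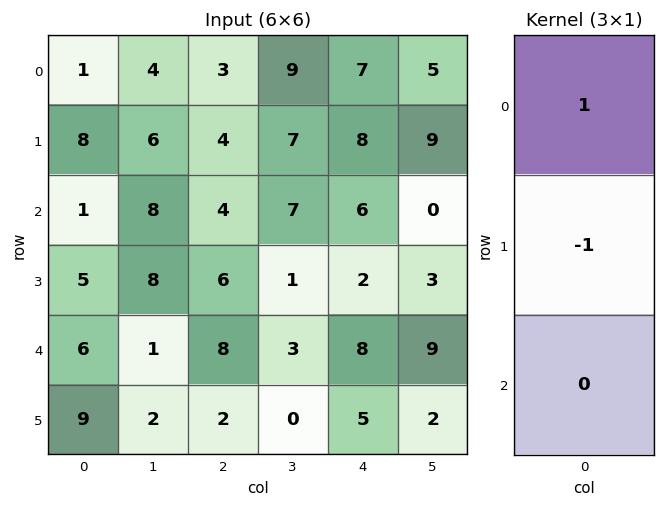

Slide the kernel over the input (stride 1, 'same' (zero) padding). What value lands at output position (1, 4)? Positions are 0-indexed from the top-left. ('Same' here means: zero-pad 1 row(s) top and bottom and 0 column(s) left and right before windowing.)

-1

The receptive field on the zero-padded input at this output position is [7 / 8 / 6]. Elementwise product with the kernel and sum: 7·1 + 8·-1.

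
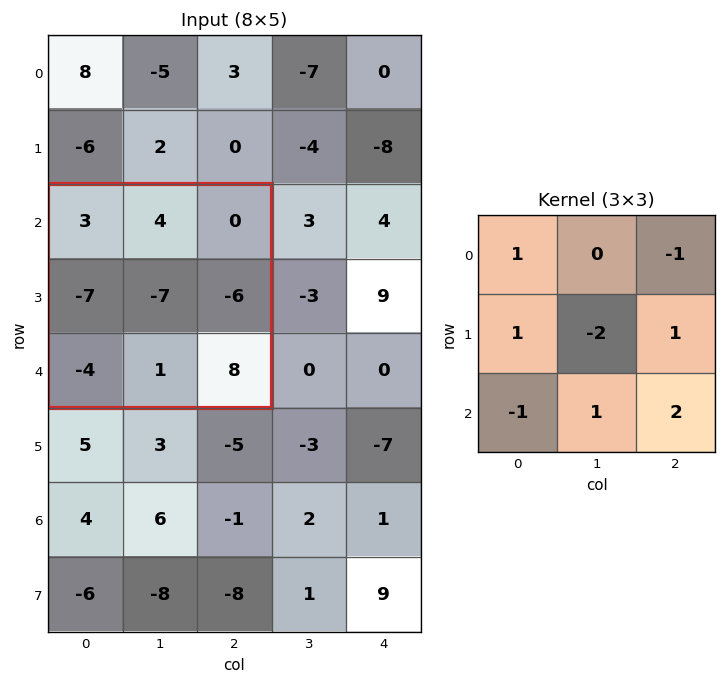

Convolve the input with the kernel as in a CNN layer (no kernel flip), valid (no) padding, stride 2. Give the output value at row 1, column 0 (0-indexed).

25

The receptive field on the input at this output position is [3 4 0 / -7 -7 -6 / -4 1 8]. Elementwise product with the kernel and sum: 3·1 + 0·-1 + -7·1 + -7·-2 + -6·1 + -4·-1 + 1·1 + 8·2.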